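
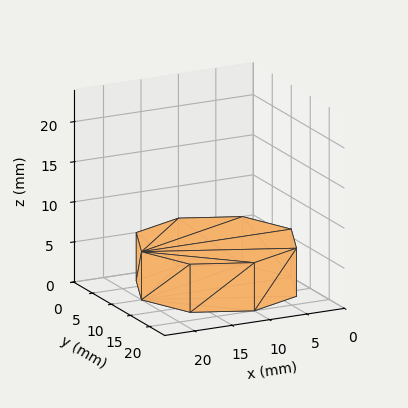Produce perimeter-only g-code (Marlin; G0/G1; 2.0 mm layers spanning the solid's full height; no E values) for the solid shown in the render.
Reading the render: the shape is a regular 8-sided prism (a cylinder approximated with 8 flat sides), circumscribed radius ≈ 10 mm, height ≈ 6 mm (dimensions read to the nearest mm from the axis ticks). For the g-code, the solid's height is divided into equal slices at the stated Δz and each level perimeter traced with G1 moves after a G0 lift.

; perimeter-only toolpath
G21 ; units = mm
G90 ; absolute positioning
G28 ; home
; layer 1
G0 Z2.0
G0 X20.0 Y10.0
G1 X17.1 Y17.1
G1 X10.0 Y20.0
G1 X2.9 Y17.1
G1 X0.0 Y10.0
G1 X2.9 Y2.9
G1 X10.0 Y0.0
G1 X17.1 Y2.9
G1 X20.0 Y10.0
; layer 2
G0 Z4.0
G0 X20.0 Y10.0
G1 X17.1 Y17.1
G1 X10.0 Y20.0
G1 X2.9 Y17.1
G1 X0.0 Y10.0
G1 X2.9 Y2.9
G1 X10.0 Y0.0
G1 X17.1 Y2.9
G1 X20.0 Y10.0
; layer 3
G0 Z6.0
G0 X20.0 Y10.0
G1 X17.1 Y17.1
G1 X10.0 Y20.0
G1 X2.9 Y17.1
G1 X0.0 Y10.0
G1 X2.9 Y2.9
G1 X10.0 Y0.0
G1 X17.1 Y2.9
G1 X20.0 Y10.0
M2 ; end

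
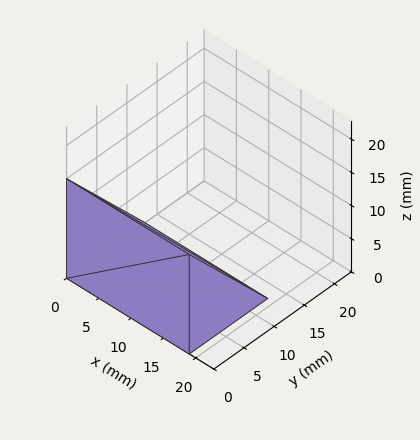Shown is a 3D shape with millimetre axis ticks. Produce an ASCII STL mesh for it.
Reading the render: the shape is a wedge (ramp): 19 × 13 mm base, rising to 15 mm along the y=0 edge and sloping linearly to z=0 at y=13 (dimensions read to the nearest mm from the axis ticks). For the STL, each face is triangulated and given an outward normal.

solid part
  facet normal 0.0000 0.0000 -1.0000
    outer loop
      vertex 19.0 13.0 0.0
      vertex 19.0 0.0 0.0
      vertex 0.0 0.0 0.0
    endloop
  endfacet
  facet normal 0.0000 0.0000 -1.0000
    outer loop
      vertex 0.0 13.0 0.0
      vertex 19.0 13.0 0.0
      vertex 0.0 0.0 0.0
    endloop
  endfacet
  facet normal 0.0000 -1.0000 0.0000
    outer loop
      vertex 0.0 0.0 0.0
      vertex 19.0 0.0 0.0
      vertex 19.0 0.0 15.0
    endloop
  endfacet
  facet normal 0.0000 -1.0000 0.0000
    outer loop
      vertex 0.0 0.0 0.0
      vertex 19.0 0.0 15.0
      vertex 0.0 0.0 15.0
    endloop
  endfacet
  facet normal 0.0000 0.7557 0.6549
    outer loop
      vertex 0.0 0.0 15.0
      vertex 19.0 0.0 15.0
      vertex 19.0 13.0 0.0
    endloop
  endfacet
  facet normal 0.0000 0.7557 0.6549
    outer loop
      vertex 0.0 0.0 15.0
      vertex 19.0 13.0 0.0
      vertex 0.0 13.0 0.0
    endloop
  endfacet
  facet normal -1.0000 0.0000 0.0000
    outer loop
      vertex 0.0 0.0 15.0
      vertex 0.0 13.0 0.0
      vertex 0.0 0.0 0.0
    endloop
  endfacet
  facet normal 1.0000 0.0000 0.0000
    outer loop
      vertex 19.0 0.0 0.0
      vertex 19.0 13.0 0.0
      vertex 19.0 0.0 15.0
    endloop
  endfacet
endsolid part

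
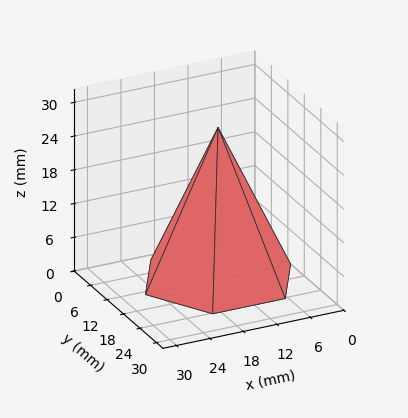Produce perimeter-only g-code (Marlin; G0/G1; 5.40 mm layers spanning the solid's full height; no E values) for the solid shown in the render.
Reading the render: the shape is a regular 6-sided pyramid, base circumscribed radius ≈ 13 mm, apex at z ≈ 27 mm (dimensions read to the nearest mm from the axis ticks). For the g-code, the solid's height is divided into equal slices at the stated Δz and each level perimeter traced with G1 moves after a G0 lift.

; perimeter-only toolpath
G21 ; units = mm
G90 ; absolute positioning
G28 ; home
; layer 1
G0 Z5.40
G0 X23.40 Y13.00
G1 X18.20 Y22.01
G1 X7.80 Y22.01
G1 X2.60 Y13.00
G1 X7.80 Y3.99
G1 X18.20 Y3.99
G1 X23.40 Y13.00
; layer 2
G0 Z10.80
G0 X20.80 Y13.00
G1 X16.90 Y19.76
G1 X9.10 Y19.76
G1 X5.20 Y13.00
G1 X9.10 Y6.24
G1 X16.90 Y6.24
G1 X20.80 Y13.00
; layer 3
G0 Z16.20
G0 X18.20 Y13.00
G1 X15.60 Y17.50
G1 X10.40 Y17.50
G1 X7.80 Y13.00
G1 X10.40 Y8.50
G1 X15.60 Y8.50
G1 X18.20 Y13.00
; layer 4
G0 Z21.60
G0 X15.60 Y13.00
G1 X14.30 Y15.25
G1 X11.70 Y15.25
G1 X10.40 Y13.00
G1 X11.70 Y10.75
G1 X14.30 Y10.75
G1 X15.60 Y13.00
M2 ; end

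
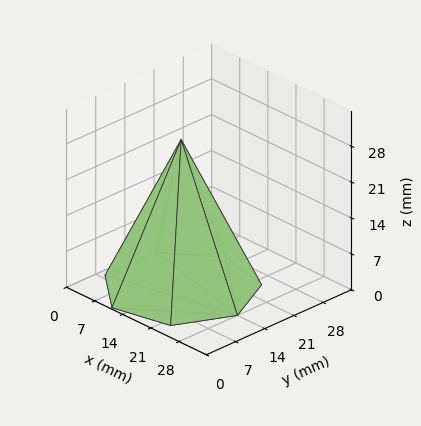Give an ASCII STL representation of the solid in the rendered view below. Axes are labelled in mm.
Reading the render: the shape is a regular 7-sided pyramid, base circumscribed radius ≈ 14 mm, apex at z ≈ 29 mm (dimensions read to the nearest mm from the axis ticks). For the STL, each face is triangulated and given an outward normal.

solid part
  facet normal 0.0000 0.0000 -1.0000
    outer loop
      vertex 10.9 27.6 0.0
      vertex 22.7 24.9 0.0
      vertex 28.0 14.0 0.0
    endloop
  endfacet
  facet normal 0.0000 0.0000 -1.0000
    outer loop
      vertex 1.4 20.1 0.0
      vertex 10.9 27.6 0.0
      vertex 28.0 14.0 0.0
    endloop
  endfacet
  facet normal 0.0000 0.0000 -1.0000
    outer loop
      vertex 1.4 7.9 0.0
      vertex 1.4 20.1 0.0
      vertex 28.0 14.0 0.0
    endloop
  endfacet
  facet normal 0.0000 0.0000 -1.0000
    outer loop
      vertex 10.9 0.4 0.0
      vertex 1.4 7.9 0.0
      vertex 28.0 14.0 0.0
    endloop
  endfacet
  facet normal 0.0000 0.0000 -1.0000
    outer loop
      vertex 22.7 3.1 0.0
      vertex 10.9 0.4 0.0
      vertex 28.0 14.0 0.0
    endloop
  endfacet
  facet normal 0.8249 0.4011 0.3982
    outer loop
      vertex 28.0 14.0 0.0
      vertex 22.7 24.9 0.0
      vertex 14.0 14.0 29.0
    endloop
  endfacet
  facet normal 0.2047 0.8944 0.3976
    outer loop
      vertex 22.7 24.9 0.0
      vertex 10.9 27.6 0.0
      vertex 14.0 14.0 29.0
    endloop
  endfacet
  facet normal -0.5684 0.7199 0.3984
    outer loop
      vertex 10.9 27.6 0.0
      vertex 1.4 20.1 0.0
      vertex 14.0 14.0 29.0
    endloop
  endfacet
  facet normal -0.9172 0.0000 0.3985
    outer loop
      vertex 1.4 20.1 0.0
      vertex 1.4 7.9 0.0
      vertex 14.0 14.0 29.0
    endloop
  endfacet
  facet normal -0.5684 -0.7199 0.3984
    outer loop
      vertex 1.4 7.9 0.0
      vertex 10.9 0.4 0.0
      vertex 14.0 14.0 29.0
    endloop
  endfacet
  facet normal 0.2047 -0.8944 0.3976
    outer loop
      vertex 10.9 0.4 0.0
      vertex 22.7 3.1 0.0
      vertex 14.0 14.0 29.0
    endloop
  endfacet
  facet normal 0.8249 -0.4011 0.3982
    outer loop
      vertex 22.7 3.1 0.0
      vertex 28.0 14.0 0.0
      vertex 14.0 14.0 29.0
    endloop
  endfacet
endsolid part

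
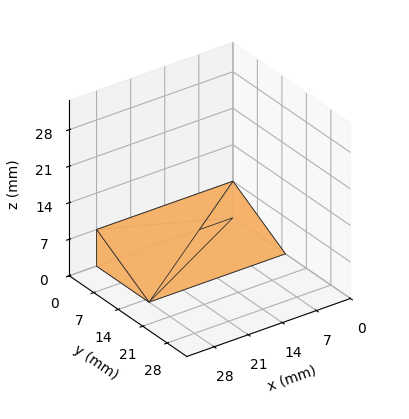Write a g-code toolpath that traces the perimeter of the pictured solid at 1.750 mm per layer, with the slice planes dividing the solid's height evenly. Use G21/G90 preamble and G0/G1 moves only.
Reading the render: the shape is a wedge (ramp): 28 × 15 mm base, rising to 7 mm along the y=0 edge and sloping linearly to z=0 at y=15 (dimensions read to the nearest mm from the axis ticks). For the g-code, the solid's height is divided into equal slices at the stated Δz and each level perimeter traced with G1 moves after a G0 lift.

; perimeter-only toolpath
G21 ; units = mm
G90 ; absolute positioning
G28 ; home
; layer 1
G0 Z1.750
G0 X0.000 Y0.000
G1 X28.000 Y0.000
G1 X28.000 Y11.250
G1 X0.000 Y11.250
G1 X0.000 Y0.000
; layer 2
G0 Z3.500
G0 X0.000 Y0.000
G1 X28.000 Y0.000
G1 X28.000 Y7.500
G1 X0.000 Y7.500
G1 X0.000 Y0.000
; layer 3
G0 Z5.250
G0 X0.000 Y0.000
G1 X28.000 Y0.000
G1 X28.000 Y3.750
G1 X0.000 Y3.750
G1 X0.000 Y0.000
M2 ; end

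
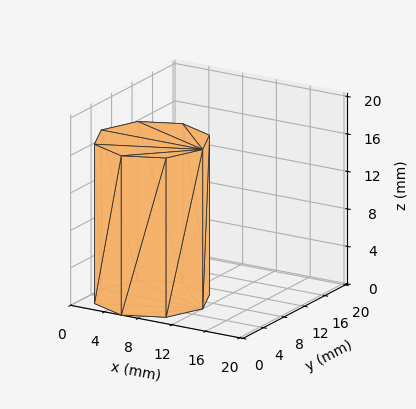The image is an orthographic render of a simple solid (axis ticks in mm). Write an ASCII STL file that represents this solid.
Reading the render: the shape is a regular 8-sided prism (a cylinder approximated with 8 flat sides), circumscribed radius ≈ 6 mm, height ≈ 17 mm (dimensions read to the nearest mm from the axis ticks). For the STL, each face is triangulated and given an outward normal.

solid part
  facet normal 0.0000 0.0000 -1.0000
    outer loop
      vertex 6.000 12.000 0.000
      vertex 10.243 10.243 0.000
      vertex 12.000 6.000 0.000
    endloop
  endfacet
  facet normal 0.0000 0.0000 -1.0000
    outer loop
      vertex 1.757 10.243 0.000
      vertex 6.000 12.000 0.000
      vertex 12.000 6.000 0.000
    endloop
  endfacet
  facet normal 0.0000 0.0000 -1.0000
    outer loop
      vertex 0.000 6.000 0.000
      vertex 1.757 10.243 0.000
      vertex 12.000 6.000 0.000
    endloop
  endfacet
  facet normal 0.0000 0.0000 -1.0000
    outer loop
      vertex 1.757 1.757 0.000
      vertex 0.000 6.000 0.000
      vertex 12.000 6.000 0.000
    endloop
  endfacet
  facet normal 0.0000 0.0000 -1.0000
    outer loop
      vertex 6.000 0.000 0.000
      vertex 1.757 1.757 0.000
      vertex 12.000 6.000 0.000
    endloop
  endfacet
  facet normal 0.0000 0.0000 -1.0000
    outer loop
      vertex 10.243 1.757 0.000
      vertex 6.000 0.000 0.000
      vertex 12.000 6.000 0.000
    endloop
  endfacet
  facet normal 0.0000 0.0000 1.0000
    outer loop
      vertex 12.000 6.000 17.000
      vertex 10.243 10.243 17.000
      vertex 6.000 12.000 17.000
    endloop
  endfacet
  facet normal 0.0000 0.0000 1.0000
    outer loop
      vertex 12.000 6.000 17.000
      vertex 6.000 12.000 17.000
      vertex 1.757 10.243 17.000
    endloop
  endfacet
  facet normal 0.0000 0.0000 1.0000
    outer loop
      vertex 12.000 6.000 17.000
      vertex 1.757 10.243 17.000
      vertex 0.000 6.000 17.000
    endloop
  endfacet
  facet normal 0.0000 0.0000 1.0000
    outer loop
      vertex 12.000 6.000 17.000
      vertex 0.000 6.000 17.000
      vertex 1.757 1.757 17.000
    endloop
  endfacet
  facet normal 0.0000 0.0000 1.0000
    outer loop
      vertex 12.000 6.000 17.000
      vertex 1.757 1.757 17.000
      vertex 6.000 0.000 17.000
    endloop
  endfacet
  facet normal 0.0000 0.0000 1.0000
    outer loop
      vertex 12.000 6.000 17.000
      vertex 6.000 0.000 17.000
      vertex 10.243 1.757 17.000
    endloop
  endfacet
  facet normal 0.9239 0.3826 0.0000
    outer loop
      vertex 12.000 6.000 0.000
      vertex 10.243 10.243 0.000
      vertex 10.243 10.243 17.000
    endloop
  endfacet
  facet normal 0.9239 0.3826 0.0000
    outer loop
      vertex 12.000 6.000 0.000
      vertex 10.243 10.243 17.000
      vertex 12.000 6.000 17.000
    endloop
  endfacet
  facet normal 0.3826 0.9239 0.0000
    outer loop
      vertex 10.243 10.243 0.000
      vertex 6.000 12.000 0.000
      vertex 6.000 12.000 17.000
    endloop
  endfacet
  facet normal 0.3826 0.9239 0.0000
    outer loop
      vertex 10.243 10.243 0.000
      vertex 6.000 12.000 17.000
      vertex 10.243 10.243 17.000
    endloop
  endfacet
  facet normal -0.3826 0.9239 0.0000
    outer loop
      vertex 6.000 12.000 0.000
      vertex 1.757 10.243 0.000
      vertex 1.757 10.243 17.000
    endloop
  endfacet
  facet normal -0.3826 0.9239 0.0000
    outer loop
      vertex 6.000 12.000 0.000
      vertex 1.757 10.243 17.000
      vertex 6.000 12.000 17.000
    endloop
  endfacet
  facet normal -0.9239 0.3826 0.0000
    outer loop
      vertex 1.757 10.243 0.000
      vertex 0.000 6.000 0.000
      vertex 0.000 6.000 17.000
    endloop
  endfacet
  facet normal -0.9239 0.3826 0.0000
    outer loop
      vertex 1.757 10.243 0.000
      vertex 0.000 6.000 17.000
      vertex 1.757 10.243 17.000
    endloop
  endfacet
  facet normal -0.9239 -0.3826 0.0000
    outer loop
      vertex 0.000 6.000 0.000
      vertex 1.757 1.757 0.000
      vertex 1.757 1.757 17.000
    endloop
  endfacet
  facet normal -0.9239 -0.3826 0.0000
    outer loop
      vertex 0.000 6.000 0.000
      vertex 1.757 1.757 17.000
      vertex 0.000 6.000 17.000
    endloop
  endfacet
  facet normal -0.3826 -0.9239 0.0000
    outer loop
      vertex 1.757 1.757 0.000
      vertex 6.000 0.000 0.000
      vertex 6.000 0.000 17.000
    endloop
  endfacet
  facet normal -0.3826 -0.9239 0.0000
    outer loop
      vertex 1.757 1.757 0.000
      vertex 6.000 0.000 17.000
      vertex 1.757 1.757 17.000
    endloop
  endfacet
  facet normal 0.3826 -0.9239 0.0000
    outer loop
      vertex 6.000 0.000 0.000
      vertex 10.243 1.757 0.000
      vertex 10.243 1.757 17.000
    endloop
  endfacet
  facet normal 0.3826 -0.9239 0.0000
    outer loop
      vertex 6.000 0.000 0.000
      vertex 10.243 1.757 17.000
      vertex 6.000 0.000 17.000
    endloop
  endfacet
  facet normal 0.9239 -0.3826 0.0000
    outer loop
      vertex 10.243 1.757 0.000
      vertex 12.000 6.000 0.000
      vertex 12.000 6.000 17.000
    endloop
  endfacet
  facet normal 0.9239 -0.3826 0.0000
    outer loop
      vertex 10.243 1.757 0.000
      vertex 12.000 6.000 17.000
      vertex 10.243 1.757 17.000
    endloop
  endfacet
endsolid part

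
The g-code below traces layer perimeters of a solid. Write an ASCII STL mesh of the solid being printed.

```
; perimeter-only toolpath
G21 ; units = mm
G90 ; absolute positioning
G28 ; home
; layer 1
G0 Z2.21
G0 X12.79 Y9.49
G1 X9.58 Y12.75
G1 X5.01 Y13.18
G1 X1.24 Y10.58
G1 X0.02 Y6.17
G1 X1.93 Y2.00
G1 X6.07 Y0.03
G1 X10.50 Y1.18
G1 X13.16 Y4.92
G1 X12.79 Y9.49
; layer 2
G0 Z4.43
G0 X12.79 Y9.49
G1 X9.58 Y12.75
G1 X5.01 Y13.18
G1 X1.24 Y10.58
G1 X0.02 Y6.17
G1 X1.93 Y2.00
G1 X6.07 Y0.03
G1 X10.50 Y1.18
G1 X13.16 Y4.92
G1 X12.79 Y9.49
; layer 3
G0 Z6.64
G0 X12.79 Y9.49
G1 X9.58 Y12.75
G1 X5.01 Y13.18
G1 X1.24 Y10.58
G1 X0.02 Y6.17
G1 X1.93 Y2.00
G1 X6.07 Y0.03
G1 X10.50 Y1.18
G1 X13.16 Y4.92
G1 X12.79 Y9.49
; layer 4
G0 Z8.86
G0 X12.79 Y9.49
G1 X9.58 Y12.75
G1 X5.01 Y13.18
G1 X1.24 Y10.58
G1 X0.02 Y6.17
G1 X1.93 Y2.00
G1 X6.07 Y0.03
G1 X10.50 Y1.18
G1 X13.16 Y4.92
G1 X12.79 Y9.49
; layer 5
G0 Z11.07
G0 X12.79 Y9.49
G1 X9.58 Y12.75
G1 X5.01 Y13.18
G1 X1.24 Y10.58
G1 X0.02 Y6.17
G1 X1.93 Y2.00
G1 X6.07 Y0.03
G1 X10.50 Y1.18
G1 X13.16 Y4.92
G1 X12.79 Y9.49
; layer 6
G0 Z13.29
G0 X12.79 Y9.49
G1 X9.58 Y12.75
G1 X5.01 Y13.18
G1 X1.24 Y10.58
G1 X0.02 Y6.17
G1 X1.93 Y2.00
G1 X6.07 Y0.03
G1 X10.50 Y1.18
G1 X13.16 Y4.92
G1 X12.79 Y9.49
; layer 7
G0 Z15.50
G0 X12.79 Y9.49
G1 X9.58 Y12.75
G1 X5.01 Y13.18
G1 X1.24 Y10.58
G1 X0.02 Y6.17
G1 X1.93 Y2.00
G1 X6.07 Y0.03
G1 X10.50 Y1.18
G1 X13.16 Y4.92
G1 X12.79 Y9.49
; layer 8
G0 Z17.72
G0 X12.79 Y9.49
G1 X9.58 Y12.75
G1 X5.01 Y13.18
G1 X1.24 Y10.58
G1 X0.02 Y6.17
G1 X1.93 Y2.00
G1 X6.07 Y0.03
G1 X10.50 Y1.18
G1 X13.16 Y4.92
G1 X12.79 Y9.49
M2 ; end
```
solid part
  facet normal 0.0000 0.0000 -1.0000
    outer loop
      vertex 5.01 13.18 0.00
      vertex 9.58 12.75 0.00
      vertex 12.79 9.49 0.00
    endloop
  endfacet
  facet normal 0.0000 0.0000 -1.0000
    outer loop
      vertex 1.24 10.58 0.00
      vertex 5.01 13.18 0.00
      vertex 12.79 9.49 0.00
    endloop
  endfacet
  facet normal 0.0000 0.0000 -1.0000
    outer loop
      vertex 0.02 6.17 0.00
      vertex 1.24 10.58 0.00
      vertex 12.79 9.49 0.00
    endloop
  endfacet
  facet normal 0.0000 0.0000 -1.0000
    outer loop
      vertex 1.93 2.00 0.00
      vertex 0.02 6.17 0.00
      vertex 12.79 9.49 0.00
    endloop
  endfacet
  facet normal 0.0000 0.0000 -1.0000
    outer loop
      vertex 6.07 0.03 0.00
      vertex 1.93 2.00 0.00
      vertex 12.79 9.49 0.00
    endloop
  endfacet
  facet normal 0.0000 0.0000 -1.0000
    outer loop
      vertex 10.50 1.18 0.00
      vertex 6.07 0.03 0.00
      vertex 12.79 9.49 0.00
    endloop
  endfacet
  facet normal 0.0000 0.0000 -1.0000
    outer loop
      vertex 13.16 4.92 0.00
      vertex 10.50 1.18 0.00
      vertex 12.79 9.49 0.00
    endloop
  endfacet
  facet normal 0.0000 0.0000 1.0000
    outer loop
      vertex 12.79 9.49 17.72
      vertex 9.58 12.75 17.72
      vertex 5.01 13.18 17.72
    endloop
  endfacet
  facet normal 0.0000 0.0000 1.0000
    outer loop
      vertex 12.79 9.49 17.72
      vertex 5.01 13.18 17.72
      vertex 1.24 10.58 17.72
    endloop
  endfacet
  facet normal 0.0000 0.0000 1.0000
    outer loop
      vertex 12.79 9.49 17.72
      vertex 1.24 10.58 17.72
      vertex 0.02 6.17 17.72
    endloop
  endfacet
  facet normal 0.0000 0.0000 1.0000
    outer loop
      vertex 12.79 9.49 17.72
      vertex 0.02 6.17 17.72
      vertex 1.93 2.00 17.72
    endloop
  endfacet
  facet normal 0.0000 0.0000 1.0000
    outer loop
      vertex 12.79 9.49 17.72
      vertex 1.93 2.00 17.72
      vertex 6.07 0.03 17.72
    endloop
  endfacet
  facet normal 0.0000 0.0000 1.0000
    outer loop
      vertex 12.79 9.49 17.72
      vertex 6.07 0.03 17.72
      vertex 10.50 1.18 17.72
    endloop
  endfacet
  facet normal 0.0000 0.0000 1.0000
    outer loop
      vertex 12.79 9.49 17.72
      vertex 10.50 1.18 17.72
      vertex 13.16 4.92 17.72
    endloop
  endfacet
  facet normal 0.7126 0.7016 0.0000
    outer loop
      vertex 12.79 9.49 0.00
      vertex 9.58 12.75 0.00
      vertex 9.58 12.75 17.72
    endloop
  endfacet
  facet normal 0.7126 0.7016 0.0000
    outer loop
      vertex 12.79 9.49 0.00
      vertex 9.58 12.75 17.72
      vertex 12.79 9.49 17.72
    endloop
  endfacet
  facet normal 0.0937 0.9956 0.0000
    outer loop
      vertex 9.58 12.75 0.00
      vertex 5.01 13.18 0.00
      vertex 5.01 13.18 17.72
    endloop
  endfacet
  facet normal 0.0937 0.9956 0.0000
    outer loop
      vertex 9.58 12.75 0.00
      vertex 5.01 13.18 17.72
      vertex 9.58 12.75 17.72
    endloop
  endfacet
  facet normal -0.5677 0.8232 0.0000
    outer loop
      vertex 5.01 13.18 0.00
      vertex 1.24 10.58 0.00
      vertex 1.24 10.58 17.72
    endloop
  endfacet
  facet normal -0.5677 0.8232 0.0000
    outer loop
      vertex 5.01 13.18 0.00
      vertex 1.24 10.58 17.72
      vertex 5.01 13.18 17.72
    endloop
  endfacet
  facet normal -0.9638 0.2666 0.0000
    outer loop
      vertex 1.24 10.58 0.00
      vertex 0.02 6.17 0.00
      vertex 0.02 6.17 17.72
    endloop
  endfacet
  facet normal -0.9638 0.2666 0.0000
    outer loop
      vertex 1.24 10.58 0.00
      vertex 0.02 6.17 17.72
      vertex 1.24 10.58 17.72
    endloop
  endfacet
  facet normal -0.9092 -0.4164 0.0000
    outer loop
      vertex 0.02 6.17 0.00
      vertex 1.93 2.00 0.00
      vertex 1.93 2.00 17.72
    endloop
  endfacet
  facet normal -0.9092 -0.4164 0.0000
    outer loop
      vertex 0.02 6.17 0.00
      vertex 1.93 2.00 17.72
      vertex 0.02 6.17 17.72
    endloop
  endfacet
  facet normal -0.4297 -0.9030 0.0000
    outer loop
      vertex 1.93 2.00 0.00
      vertex 6.07 0.03 0.00
      vertex 6.07 0.03 17.72
    endloop
  endfacet
  facet normal -0.4297 -0.9030 0.0000
    outer loop
      vertex 1.93 2.00 0.00
      vertex 6.07 0.03 17.72
      vertex 1.93 2.00 17.72
    endloop
  endfacet
  facet normal 0.2513 -0.9679 0.0000
    outer loop
      vertex 6.07 0.03 0.00
      vertex 10.50 1.18 0.00
      vertex 10.50 1.18 17.72
    endloop
  endfacet
  facet normal 0.2513 -0.9679 0.0000
    outer loop
      vertex 6.07 0.03 0.00
      vertex 10.50 1.18 17.72
      vertex 6.07 0.03 17.72
    endloop
  endfacet
  facet normal 0.8149 -0.5796 0.0000
    outer loop
      vertex 10.50 1.18 0.00
      vertex 13.16 4.92 0.00
      vertex 13.16 4.92 17.72
    endloop
  endfacet
  facet normal 0.8149 -0.5796 0.0000
    outer loop
      vertex 10.50 1.18 0.00
      vertex 13.16 4.92 17.72
      vertex 10.50 1.18 17.72
    endloop
  endfacet
  facet normal 0.9967 0.0807 0.0000
    outer loop
      vertex 13.16 4.92 0.00
      vertex 12.79 9.49 0.00
      vertex 12.79 9.49 17.72
    endloop
  endfacet
  facet normal 0.9967 0.0807 0.0000
    outer loop
      vertex 13.16 4.92 0.00
      vertex 12.79 9.49 17.72
      vertex 13.16 4.92 17.72
    endloop
  endfacet
endsolid part

The G0 Z moves step by Δz≈2.21 mm. Every layer's G1 loop is the same polygon, so the solid is a straight extrusion of it from z=0 to z≈17.7. Closing with flat bottom and top caps and triangulating gives 32 facets — a regular 9-sided prism (a cylinder approximated with 9 flat sides), circumscribed radius ≈ 6.7 mm, height ≈ 17.7 mm.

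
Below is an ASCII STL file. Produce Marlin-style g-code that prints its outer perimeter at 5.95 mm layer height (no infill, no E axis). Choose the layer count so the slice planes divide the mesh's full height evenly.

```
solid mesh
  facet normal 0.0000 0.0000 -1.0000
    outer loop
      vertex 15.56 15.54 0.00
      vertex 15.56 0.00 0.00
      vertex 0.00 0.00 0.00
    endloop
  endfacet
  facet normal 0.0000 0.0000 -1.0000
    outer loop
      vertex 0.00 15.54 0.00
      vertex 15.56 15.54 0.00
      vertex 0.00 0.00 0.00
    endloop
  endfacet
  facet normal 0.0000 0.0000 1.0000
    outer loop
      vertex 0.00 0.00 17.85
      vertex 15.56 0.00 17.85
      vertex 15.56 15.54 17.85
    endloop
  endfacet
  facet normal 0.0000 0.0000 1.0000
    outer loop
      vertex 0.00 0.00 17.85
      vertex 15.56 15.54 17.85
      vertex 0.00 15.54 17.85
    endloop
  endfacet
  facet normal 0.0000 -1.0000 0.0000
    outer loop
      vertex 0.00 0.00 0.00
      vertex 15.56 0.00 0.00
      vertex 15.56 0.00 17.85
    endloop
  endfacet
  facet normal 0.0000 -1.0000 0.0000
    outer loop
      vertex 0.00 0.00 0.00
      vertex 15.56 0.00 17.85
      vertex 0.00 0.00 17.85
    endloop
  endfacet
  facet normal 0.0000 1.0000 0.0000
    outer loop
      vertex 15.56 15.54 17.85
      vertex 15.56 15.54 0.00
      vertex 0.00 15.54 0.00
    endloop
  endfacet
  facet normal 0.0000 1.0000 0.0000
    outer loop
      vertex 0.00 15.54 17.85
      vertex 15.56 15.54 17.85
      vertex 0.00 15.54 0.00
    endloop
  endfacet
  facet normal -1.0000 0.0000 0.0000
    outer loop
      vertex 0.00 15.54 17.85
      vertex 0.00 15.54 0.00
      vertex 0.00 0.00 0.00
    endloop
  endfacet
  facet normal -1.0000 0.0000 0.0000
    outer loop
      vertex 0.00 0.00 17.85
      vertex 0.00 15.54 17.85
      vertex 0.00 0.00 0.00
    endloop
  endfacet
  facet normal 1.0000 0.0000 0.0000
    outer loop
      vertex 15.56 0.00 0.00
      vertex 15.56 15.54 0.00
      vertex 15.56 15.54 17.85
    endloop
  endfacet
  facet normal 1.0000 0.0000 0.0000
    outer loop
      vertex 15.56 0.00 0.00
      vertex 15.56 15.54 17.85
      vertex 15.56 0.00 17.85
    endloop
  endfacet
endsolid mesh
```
; perimeter-only toolpath
G21 ; units = mm
G90 ; absolute positioning
G28 ; home
; layer 1
G0 Z5.95
G0 X0.00 Y0.00
G1 X15.56 Y0.00
G1 X15.56 Y15.54
G1 X0.00 Y15.54
G1 X0.00 Y0.00
; layer 2
G0 Z11.90
G0 X0.00 Y0.00
G1 X15.56 Y0.00
G1 X15.56 Y15.54
G1 X0.00 Y15.54
G1 X0.00 Y0.00
; layer 3
G0 Z17.85
G0 X0.00 Y0.00
G1 X15.56 Y0.00
G1 X15.56 Y15.54
G1 X0.00 Y15.54
G1 X0.00 Y0.00
M2 ; end

The solid is a rectangular box, roughly 15.6 × 15.5 mm footprint and 17.9 mm tall. Slicing at Δz = 5.95 mm — 3 equal slices spanning the solid's height, so layer i sits at z = i·h/3 — gives 3 non-empty perimeters. Each is a 4-segment closed polygon; G0 lifts to the layer z and rapids to the start vertex, then G1 traces the edges.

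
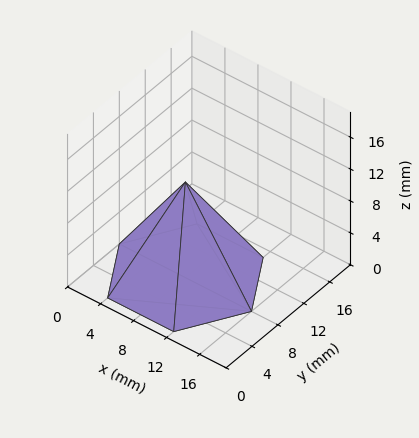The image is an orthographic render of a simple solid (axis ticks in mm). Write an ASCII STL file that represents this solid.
Reading the render: the shape is a regular 6-sided pyramid, base circumscribed radius ≈ 8 mm, apex at z ≈ 12 mm (dimensions read to the nearest mm from the axis ticks). For the STL, each face is triangulated and given an outward normal.

solid part
  facet normal 0.0000 0.0000 -1.0000
    outer loop
      vertex 4.0 14.9 0.0
      vertex 12.0 14.9 0.0
      vertex 16.0 8.0 0.0
    endloop
  endfacet
  facet normal 0.0000 0.0000 -1.0000
    outer loop
      vertex 0.0 8.0 0.0
      vertex 4.0 14.9 0.0
      vertex 16.0 8.0 0.0
    endloop
  endfacet
  facet normal 0.0000 0.0000 -1.0000
    outer loop
      vertex 4.0 1.1 0.0
      vertex 0.0 8.0 0.0
      vertex 16.0 8.0 0.0
    endloop
  endfacet
  facet normal 0.0000 0.0000 -1.0000
    outer loop
      vertex 12.0 1.1 0.0
      vertex 4.0 1.1 0.0
      vertex 16.0 8.0 0.0
    endloop
  endfacet
  facet normal 0.7494 0.4344 0.4996
    outer loop
      vertex 16.0 8.0 0.0
      vertex 12.0 14.9 0.0
      vertex 8.0 8.0 12.0
    endloop
  endfacet
  facet normal 0.0000 0.8669 0.4985
    outer loop
      vertex 12.0 14.9 0.0
      vertex 4.0 14.9 0.0
      vertex 8.0 8.0 12.0
    endloop
  endfacet
  facet normal -0.7494 0.4344 0.4996
    outer loop
      vertex 4.0 14.9 0.0
      vertex 0.0 8.0 0.0
      vertex 8.0 8.0 12.0
    endloop
  endfacet
  facet normal -0.7494 -0.4344 0.4996
    outer loop
      vertex 0.0 8.0 0.0
      vertex 4.0 1.1 0.0
      vertex 8.0 8.0 12.0
    endloop
  endfacet
  facet normal 0.0000 -0.8669 0.4985
    outer loop
      vertex 4.0 1.1 0.0
      vertex 12.0 1.1 0.0
      vertex 8.0 8.0 12.0
    endloop
  endfacet
  facet normal 0.7494 -0.4344 0.4996
    outer loop
      vertex 12.0 1.1 0.0
      vertex 16.0 8.0 0.0
      vertex 8.0 8.0 12.0
    endloop
  endfacet
endsolid part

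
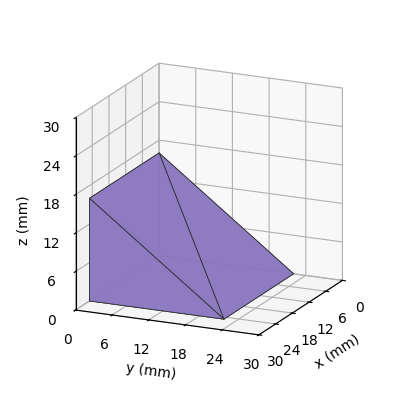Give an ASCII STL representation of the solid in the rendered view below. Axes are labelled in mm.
Reading the render: the shape is a wedge (ramp): 25 × 22 mm base, rising to 16 mm along the y=0 edge and sloping linearly to z=0 at y=22 (dimensions read to the nearest mm from the axis ticks). For the STL, each face is triangulated and given an outward normal.

solid part
  facet normal 0.0000 0.0000 -1.0000
    outer loop
      vertex 25.0 22.0 0.0
      vertex 25.0 0.0 0.0
      vertex 0.0 0.0 0.0
    endloop
  endfacet
  facet normal 0.0000 0.0000 -1.0000
    outer loop
      vertex 0.0 22.0 0.0
      vertex 25.0 22.0 0.0
      vertex 0.0 0.0 0.0
    endloop
  endfacet
  facet normal 0.0000 -1.0000 0.0000
    outer loop
      vertex 0.0 0.0 0.0
      vertex 25.0 0.0 0.0
      vertex 25.0 0.0 16.0
    endloop
  endfacet
  facet normal 0.0000 -1.0000 0.0000
    outer loop
      vertex 0.0 0.0 0.0
      vertex 25.0 0.0 16.0
      vertex 0.0 0.0 16.0
    endloop
  endfacet
  facet normal 0.0000 0.5882 0.8087
    outer loop
      vertex 0.0 0.0 16.0
      vertex 25.0 0.0 16.0
      vertex 25.0 22.0 0.0
    endloop
  endfacet
  facet normal 0.0000 0.5882 0.8087
    outer loop
      vertex 0.0 0.0 16.0
      vertex 25.0 22.0 0.0
      vertex 0.0 22.0 0.0
    endloop
  endfacet
  facet normal -1.0000 0.0000 0.0000
    outer loop
      vertex 0.0 0.0 16.0
      vertex 0.0 22.0 0.0
      vertex 0.0 0.0 0.0
    endloop
  endfacet
  facet normal 1.0000 0.0000 0.0000
    outer loop
      vertex 25.0 0.0 0.0
      vertex 25.0 22.0 0.0
      vertex 25.0 0.0 16.0
    endloop
  endfacet
endsolid part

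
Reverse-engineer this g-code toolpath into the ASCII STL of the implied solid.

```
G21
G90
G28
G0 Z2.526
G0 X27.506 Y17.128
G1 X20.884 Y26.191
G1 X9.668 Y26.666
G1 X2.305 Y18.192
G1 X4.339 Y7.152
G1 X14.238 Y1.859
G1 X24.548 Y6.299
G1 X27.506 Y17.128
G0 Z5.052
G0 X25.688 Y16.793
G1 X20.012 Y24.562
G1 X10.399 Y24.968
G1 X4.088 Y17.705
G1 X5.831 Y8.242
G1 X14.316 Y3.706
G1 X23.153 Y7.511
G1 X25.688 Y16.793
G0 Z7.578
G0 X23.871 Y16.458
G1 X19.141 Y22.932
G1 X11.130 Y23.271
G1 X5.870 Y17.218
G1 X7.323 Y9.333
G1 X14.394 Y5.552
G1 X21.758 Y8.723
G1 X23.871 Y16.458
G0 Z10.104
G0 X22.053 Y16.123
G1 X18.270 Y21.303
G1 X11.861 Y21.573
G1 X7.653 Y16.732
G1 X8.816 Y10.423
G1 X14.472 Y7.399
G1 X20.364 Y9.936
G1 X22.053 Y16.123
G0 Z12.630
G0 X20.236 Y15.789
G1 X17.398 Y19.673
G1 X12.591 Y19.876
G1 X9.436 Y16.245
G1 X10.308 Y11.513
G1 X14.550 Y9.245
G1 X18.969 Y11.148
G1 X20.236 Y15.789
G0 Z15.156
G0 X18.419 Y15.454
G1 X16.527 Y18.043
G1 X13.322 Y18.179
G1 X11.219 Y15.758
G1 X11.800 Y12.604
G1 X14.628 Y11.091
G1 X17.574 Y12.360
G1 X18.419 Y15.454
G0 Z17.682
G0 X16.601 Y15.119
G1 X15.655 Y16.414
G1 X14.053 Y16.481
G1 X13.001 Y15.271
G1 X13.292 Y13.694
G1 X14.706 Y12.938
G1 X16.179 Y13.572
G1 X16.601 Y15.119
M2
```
solid part
  facet normal 0.0000 0.0000 -1.0000
    outer loop
      vertex 8.937 28.363 0.000
      vertex 21.755 27.821 0.000
      vertex 29.323 17.463 0.000
    endloop
  endfacet
  facet normal 0.0000 0.0000 -1.0000
    outer loop
      vertex 0.522 18.679 0.000
      vertex 8.937 28.363 0.000
      vertex 29.323 17.463 0.000
    endloop
  endfacet
  facet normal 0.0000 0.0000 -1.0000
    outer loop
      vertex 2.847 6.062 0.000
      vertex 0.522 18.679 0.000
      vertex 29.323 17.463 0.000
    endloop
  endfacet
  facet normal 0.0000 0.0000 -1.0000
    outer loop
      vertex 14.160 0.013 0.000
      vertex 2.847 6.062 0.000
      vertex 29.323 17.463 0.000
    endloop
  endfacet
  facet normal 0.0000 0.0000 -1.0000
    outer loop
      vertex 25.943 5.087 0.000
      vertex 14.160 0.013 0.000
      vertex 29.323 17.463 0.000
    endloop
  endfacet
  facet normal 0.6742 0.4926 0.5503
    outer loop
      vertex 29.323 17.463 0.000
      vertex 21.755 27.821 0.000
      vertex 14.784 14.784 20.208
    endloop
  endfacet
  facet normal 0.0353 0.8342 0.5503
    outer loop
      vertex 21.755 27.821 0.000
      vertex 8.937 28.363 0.000
      vertex 14.784 14.784 20.208
    endloop
  endfacet
  facet normal -0.6302 0.5476 0.5504
    outer loop
      vertex 8.937 28.363 0.000
      vertex 0.522 18.679 0.000
      vertex 14.784 14.784 20.208
    endloop
  endfacet
  facet normal -0.8211 -0.1513 0.5503
    outer loop
      vertex 0.522 18.679 0.000
      vertex 2.847 6.062 0.000
      vertex 14.784 14.784 20.208
    endloop
  endfacet
  facet normal -0.3937 -0.7363 0.5503
    outer loop
      vertex 2.847 6.062 0.000
      vertex 14.160 0.013 0.000
      vertex 14.784 14.784 20.208
    endloop
  endfacet
  facet normal 0.3302 -0.7669 0.5503
    outer loop
      vertex 14.160 0.013 0.000
      vertex 25.943 5.087 0.000
      vertex 14.784 14.784 20.208
    endloop
  endfacet
  facet normal 0.8054 -0.2200 0.5503
    outer loop
      vertex 25.943 5.087 0.000
      vertex 29.323 17.463 0.000
      vertex 14.784 14.784 20.208
    endloop
  endfacet
endsolid part

The G0 Z moves step by Δz≈2.526 mm. The G1 loops shrink linearly with z, so the solid tapers from its base footprint up to z≈20.2. Closing with a flat bottom cap and the tapered top and triangulating gives 12 facets — a regular 7-sided pyramid, base circumscribed radius ≈ 14.8 mm, apex at z ≈ 20.2 mm.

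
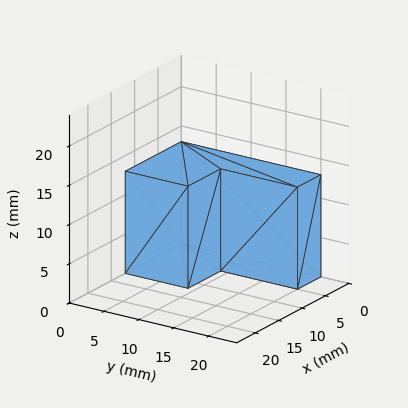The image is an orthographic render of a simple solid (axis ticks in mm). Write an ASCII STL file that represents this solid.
Reading the render: the shape is an L-shaped prism: outer 12 × 20 mm, arm thicknesses ≈ 9 mm (horizontal) and 5 mm (vertical), extruded 13 mm in z (dimensions read to the nearest mm from the axis ticks). For the STL, each face is triangulated and given an outward normal.

solid part
  facet normal 0.0000 0.0000 -1.0000
    outer loop
      vertex 12.00 9.00 0.00
      vertex 12.00 0.00 0.00
      vertex 0.00 0.00 0.00
    endloop
  endfacet
  facet normal 0.0000 0.0000 -1.0000
    outer loop
      vertex 5.00 9.00 0.00
      vertex 12.00 9.00 0.00
      vertex 0.00 0.00 0.00
    endloop
  endfacet
  facet normal 0.0000 0.0000 -1.0000
    outer loop
      vertex 5.00 20.00 0.00
      vertex 5.00 9.00 0.00
      vertex 0.00 0.00 0.00
    endloop
  endfacet
  facet normal 0.0000 0.0000 -1.0000
    outer loop
      vertex 0.00 20.00 0.00
      vertex 5.00 20.00 0.00
      vertex 0.00 0.00 0.00
    endloop
  endfacet
  facet normal 0.0000 0.0000 1.0000
    outer loop
      vertex 0.00 0.00 13.00
      vertex 12.00 0.00 13.00
      vertex 12.00 9.00 13.00
    endloop
  endfacet
  facet normal 0.0000 0.0000 1.0000
    outer loop
      vertex 0.00 0.00 13.00
      vertex 12.00 9.00 13.00
      vertex 5.00 9.00 13.00
    endloop
  endfacet
  facet normal 0.0000 0.0000 1.0000
    outer loop
      vertex 0.00 0.00 13.00
      vertex 5.00 9.00 13.00
      vertex 5.00 20.00 13.00
    endloop
  endfacet
  facet normal 0.0000 0.0000 1.0000
    outer loop
      vertex 0.00 0.00 13.00
      vertex 5.00 20.00 13.00
      vertex 0.00 20.00 13.00
    endloop
  endfacet
  facet normal 0.0000 -1.0000 0.0000
    outer loop
      vertex 0.00 0.00 0.00
      vertex 12.00 0.00 0.00
      vertex 12.00 0.00 13.00
    endloop
  endfacet
  facet normal 0.0000 -1.0000 0.0000
    outer loop
      vertex 0.00 0.00 0.00
      vertex 12.00 0.00 13.00
      vertex 0.00 0.00 13.00
    endloop
  endfacet
  facet normal 1.0000 0.0000 0.0000
    outer loop
      vertex 12.00 0.00 0.00
      vertex 12.00 9.00 0.00
      vertex 12.00 9.00 13.00
    endloop
  endfacet
  facet normal 1.0000 0.0000 0.0000
    outer loop
      vertex 12.00 0.00 0.00
      vertex 12.00 9.00 13.00
      vertex 12.00 0.00 13.00
    endloop
  endfacet
  facet normal 0.0000 1.0000 0.0000
    outer loop
      vertex 12.00 9.00 0.00
      vertex 5.00 9.00 0.00
      vertex 5.00 9.00 13.00
    endloop
  endfacet
  facet normal 0.0000 1.0000 0.0000
    outer loop
      vertex 12.00 9.00 0.00
      vertex 5.00 9.00 13.00
      vertex 12.00 9.00 13.00
    endloop
  endfacet
  facet normal 1.0000 0.0000 0.0000
    outer loop
      vertex 5.00 9.00 0.00
      vertex 5.00 20.00 0.00
      vertex 5.00 20.00 13.00
    endloop
  endfacet
  facet normal 1.0000 0.0000 0.0000
    outer loop
      vertex 5.00 9.00 0.00
      vertex 5.00 20.00 13.00
      vertex 5.00 9.00 13.00
    endloop
  endfacet
  facet normal 0.0000 1.0000 0.0000
    outer loop
      vertex 5.00 20.00 0.00
      vertex 0.00 20.00 0.00
      vertex 0.00 20.00 13.00
    endloop
  endfacet
  facet normal 0.0000 1.0000 0.0000
    outer loop
      vertex 5.00 20.00 0.00
      vertex 0.00 20.00 13.00
      vertex 5.00 20.00 13.00
    endloop
  endfacet
  facet normal -1.0000 0.0000 0.0000
    outer loop
      vertex 0.00 20.00 0.00
      vertex 0.00 0.00 0.00
      vertex 0.00 0.00 13.00
    endloop
  endfacet
  facet normal -1.0000 0.0000 0.0000
    outer loop
      vertex 0.00 20.00 0.00
      vertex 0.00 0.00 13.00
      vertex 0.00 20.00 13.00
    endloop
  endfacet
endsolid part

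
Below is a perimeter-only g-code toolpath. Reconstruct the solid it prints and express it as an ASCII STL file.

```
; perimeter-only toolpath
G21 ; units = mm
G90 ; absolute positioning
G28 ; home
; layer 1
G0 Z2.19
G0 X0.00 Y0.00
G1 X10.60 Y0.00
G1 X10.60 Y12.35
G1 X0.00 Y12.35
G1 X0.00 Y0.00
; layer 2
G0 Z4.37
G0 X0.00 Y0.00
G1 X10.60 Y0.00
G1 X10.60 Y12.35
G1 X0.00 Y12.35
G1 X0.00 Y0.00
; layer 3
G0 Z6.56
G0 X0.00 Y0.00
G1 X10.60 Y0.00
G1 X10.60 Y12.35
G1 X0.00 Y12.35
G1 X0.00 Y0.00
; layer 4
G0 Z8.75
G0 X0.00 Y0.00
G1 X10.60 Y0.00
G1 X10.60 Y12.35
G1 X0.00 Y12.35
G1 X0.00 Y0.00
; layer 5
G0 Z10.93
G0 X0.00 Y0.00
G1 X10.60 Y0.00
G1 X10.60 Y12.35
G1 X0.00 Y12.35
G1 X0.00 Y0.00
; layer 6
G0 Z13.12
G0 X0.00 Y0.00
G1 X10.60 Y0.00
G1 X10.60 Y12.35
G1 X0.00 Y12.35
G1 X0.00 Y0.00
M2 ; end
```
solid part
  facet normal 0.0000 0.0000 -1.0000
    outer loop
      vertex 10.60 12.35 0.00
      vertex 10.60 0.00 0.00
      vertex 0.00 0.00 0.00
    endloop
  endfacet
  facet normal 0.0000 0.0000 -1.0000
    outer loop
      vertex 0.00 12.35 0.00
      vertex 10.60 12.35 0.00
      vertex 0.00 0.00 0.00
    endloop
  endfacet
  facet normal 0.0000 0.0000 1.0000
    outer loop
      vertex 0.00 0.00 13.12
      vertex 10.60 0.00 13.12
      vertex 10.60 12.35 13.12
    endloop
  endfacet
  facet normal 0.0000 0.0000 1.0000
    outer loop
      vertex 0.00 0.00 13.12
      vertex 10.60 12.35 13.12
      vertex 0.00 12.35 13.12
    endloop
  endfacet
  facet normal 0.0000 -1.0000 0.0000
    outer loop
      vertex 0.00 0.00 0.00
      vertex 10.60 0.00 0.00
      vertex 10.60 0.00 13.12
    endloop
  endfacet
  facet normal 0.0000 -1.0000 0.0000
    outer loop
      vertex 0.00 0.00 0.00
      vertex 10.60 0.00 13.12
      vertex 0.00 0.00 13.12
    endloop
  endfacet
  facet normal 0.0000 1.0000 0.0000
    outer loop
      vertex 10.60 12.35 13.12
      vertex 10.60 12.35 0.00
      vertex 0.00 12.35 0.00
    endloop
  endfacet
  facet normal 0.0000 1.0000 0.0000
    outer loop
      vertex 0.00 12.35 13.12
      vertex 10.60 12.35 13.12
      vertex 0.00 12.35 0.00
    endloop
  endfacet
  facet normal -1.0000 0.0000 0.0000
    outer loop
      vertex 0.00 12.35 13.12
      vertex 0.00 12.35 0.00
      vertex 0.00 0.00 0.00
    endloop
  endfacet
  facet normal -1.0000 0.0000 0.0000
    outer loop
      vertex 0.00 0.00 13.12
      vertex 0.00 12.35 13.12
      vertex 0.00 0.00 0.00
    endloop
  endfacet
  facet normal 1.0000 0.0000 0.0000
    outer loop
      vertex 10.60 0.00 0.00
      vertex 10.60 12.35 0.00
      vertex 10.60 12.35 13.12
    endloop
  endfacet
  facet normal 1.0000 0.0000 0.0000
    outer loop
      vertex 10.60 0.00 0.00
      vertex 10.60 12.35 13.12
      vertex 10.60 0.00 13.12
    endloop
  endfacet
endsolid part

The G0 Z moves step by Δz≈2.19 mm. Every layer's G1 loop is the same polygon, so the solid is a straight extrusion of it from z=0 to z≈13.1. Closing with flat bottom and top caps and triangulating gives 12 facets — a rectangular box, roughly 10.6 × 12.3 mm footprint and 13.1 mm tall.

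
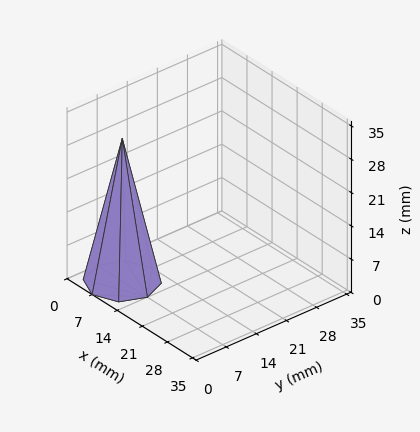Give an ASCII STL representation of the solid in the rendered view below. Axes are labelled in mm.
Reading the render: the shape is a regular 8-sided pyramid, base circumscribed radius ≈ 7 mm, apex at z ≈ 30 mm (dimensions read to the nearest mm from the axis ticks). For the STL, each face is triangulated and given an outward normal.

solid part
  facet normal 0.0000 0.0000 -1.0000
    outer loop
      vertex 7.00 14.00 0.00
      vertex 11.95 11.95 0.00
      vertex 14.00 7.00 0.00
    endloop
  endfacet
  facet normal 0.0000 0.0000 -1.0000
    outer loop
      vertex 2.05 11.95 0.00
      vertex 7.00 14.00 0.00
      vertex 14.00 7.00 0.00
    endloop
  endfacet
  facet normal 0.0000 0.0000 -1.0000
    outer loop
      vertex 0.00 7.00 0.00
      vertex 2.05 11.95 0.00
      vertex 14.00 7.00 0.00
    endloop
  endfacet
  facet normal 0.0000 0.0000 -1.0000
    outer loop
      vertex 2.05 2.05 0.00
      vertex 0.00 7.00 0.00
      vertex 14.00 7.00 0.00
    endloop
  endfacet
  facet normal 0.0000 0.0000 -1.0000
    outer loop
      vertex 7.00 0.00 0.00
      vertex 2.05 2.05 0.00
      vertex 14.00 7.00 0.00
    endloop
  endfacet
  facet normal 0.0000 0.0000 -1.0000
    outer loop
      vertex 11.95 2.05 0.00
      vertex 7.00 0.00 0.00
      vertex 14.00 7.00 0.00
    endloop
  endfacet
  facet normal 0.9032 0.3740 0.2107
    outer loop
      vertex 14.00 7.00 0.00
      vertex 11.95 11.95 0.00
      vertex 7.00 7.00 30.00
    endloop
  endfacet
  facet normal 0.3740 0.9032 0.2107
    outer loop
      vertex 11.95 11.95 0.00
      vertex 7.00 14.00 0.00
      vertex 7.00 7.00 30.00
    endloop
  endfacet
  facet normal -0.3740 0.9032 0.2107
    outer loop
      vertex 7.00 14.00 0.00
      vertex 2.05 11.95 0.00
      vertex 7.00 7.00 30.00
    endloop
  endfacet
  facet normal -0.9032 0.3740 0.2107
    outer loop
      vertex 2.05 11.95 0.00
      vertex 0.00 7.00 0.00
      vertex 7.00 7.00 30.00
    endloop
  endfacet
  facet normal -0.9032 -0.3740 0.2107
    outer loop
      vertex 0.00 7.00 0.00
      vertex 2.05 2.05 0.00
      vertex 7.00 7.00 30.00
    endloop
  endfacet
  facet normal -0.3740 -0.9032 0.2107
    outer loop
      vertex 2.05 2.05 0.00
      vertex 7.00 0.00 0.00
      vertex 7.00 7.00 30.00
    endloop
  endfacet
  facet normal 0.3740 -0.9032 0.2107
    outer loop
      vertex 7.00 0.00 0.00
      vertex 11.95 2.05 0.00
      vertex 7.00 7.00 30.00
    endloop
  endfacet
  facet normal 0.9032 -0.3740 0.2107
    outer loop
      vertex 11.95 2.05 0.00
      vertex 14.00 7.00 0.00
      vertex 7.00 7.00 30.00
    endloop
  endfacet
endsolid part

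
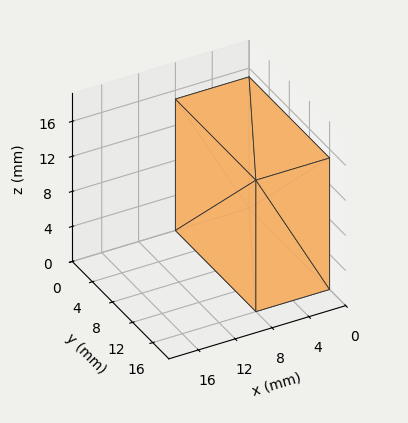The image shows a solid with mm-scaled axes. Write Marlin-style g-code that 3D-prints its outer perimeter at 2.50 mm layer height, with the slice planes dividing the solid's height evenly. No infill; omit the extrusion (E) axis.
Reading the render: the shape is a rectangular box, roughly 8 × 16 mm footprint and 15 mm tall (dimensions read to the nearest mm from the axis ticks). For the g-code, the solid's height is divided into equal slices at the stated Δz and each level perimeter traced with G1 moves after a G0 lift.

; perimeter-only toolpath
G21 ; units = mm
G90 ; absolute positioning
G28 ; home
; layer 1
G0 Z2.50
G0 X0.00 Y0.00
G1 X8.00 Y0.00
G1 X8.00 Y16.00
G1 X0.00 Y16.00
G1 X0.00 Y0.00
; layer 2
G0 Z5.00
G0 X0.00 Y0.00
G1 X8.00 Y0.00
G1 X8.00 Y16.00
G1 X0.00 Y16.00
G1 X0.00 Y0.00
; layer 3
G0 Z7.50
G0 X0.00 Y0.00
G1 X8.00 Y0.00
G1 X8.00 Y16.00
G1 X0.00 Y16.00
G1 X0.00 Y0.00
; layer 4
G0 Z10.00
G0 X0.00 Y0.00
G1 X8.00 Y0.00
G1 X8.00 Y16.00
G1 X0.00 Y16.00
G1 X0.00 Y0.00
; layer 5
G0 Z12.50
G0 X0.00 Y0.00
G1 X8.00 Y0.00
G1 X8.00 Y16.00
G1 X0.00 Y16.00
G1 X0.00 Y0.00
; layer 6
G0 Z15.00
G0 X0.00 Y0.00
G1 X8.00 Y0.00
G1 X8.00 Y16.00
G1 X0.00 Y16.00
G1 X0.00 Y0.00
M2 ; end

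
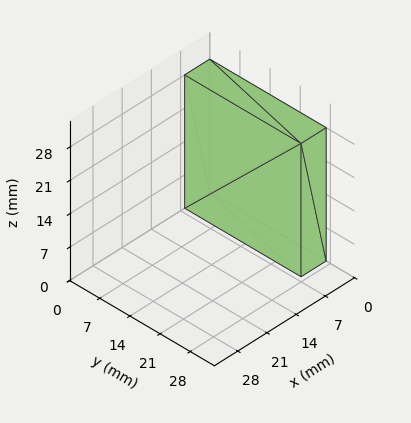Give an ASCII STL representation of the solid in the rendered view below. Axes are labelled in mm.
Reading the render: the shape is a rectangular box, roughly 6 × 27 mm footprint and 28 mm tall (dimensions read to the nearest mm from the axis ticks). For the STL, each face is triangulated and given an outward normal.

solid part
  facet normal 0.0000 0.0000 -1.0000
    outer loop
      vertex 6.000 27.000 0.000
      vertex 6.000 0.000 0.000
      vertex 0.000 0.000 0.000
    endloop
  endfacet
  facet normal 0.0000 0.0000 -1.0000
    outer loop
      vertex 0.000 27.000 0.000
      vertex 6.000 27.000 0.000
      vertex 0.000 0.000 0.000
    endloop
  endfacet
  facet normal 0.0000 0.0000 1.0000
    outer loop
      vertex 0.000 0.000 28.000
      vertex 6.000 0.000 28.000
      vertex 6.000 27.000 28.000
    endloop
  endfacet
  facet normal 0.0000 0.0000 1.0000
    outer loop
      vertex 0.000 0.000 28.000
      vertex 6.000 27.000 28.000
      vertex 0.000 27.000 28.000
    endloop
  endfacet
  facet normal 0.0000 -1.0000 0.0000
    outer loop
      vertex 0.000 0.000 0.000
      vertex 6.000 0.000 0.000
      vertex 6.000 0.000 28.000
    endloop
  endfacet
  facet normal 0.0000 -1.0000 0.0000
    outer loop
      vertex 0.000 0.000 0.000
      vertex 6.000 0.000 28.000
      vertex 0.000 0.000 28.000
    endloop
  endfacet
  facet normal 0.0000 1.0000 0.0000
    outer loop
      vertex 6.000 27.000 28.000
      vertex 6.000 27.000 0.000
      vertex 0.000 27.000 0.000
    endloop
  endfacet
  facet normal 0.0000 1.0000 0.0000
    outer loop
      vertex 0.000 27.000 28.000
      vertex 6.000 27.000 28.000
      vertex 0.000 27.000 0.000
    endloop
  endfacet
  facet normal -1.0000 0.0000 0.0000
    outer loop
      vertex 0.000 27.000 28.000
      vertex 0.000 27.000 0.000
      vertex 0.000 0.000 0.000
    endloop
  endfacet
  facet normal -1.0000 0.0000 0.0000
    outer loop
      vertex 0.000 0.000 28.000
      vertex 0.000 27.000 28.000
      vertex 0.000 0.000 0.000
    endloop
  endfacet
  facet normal 1.0000 0.0000 0.0000
    outer loop
      vertex 6.000 0.000 0.000
      vertex 6.000 27.000 0.000
      vertex 6.000 27.000 28.000
    endloop
  endfacet
  facet normal 1.0000 0.0000 0.0000
    outer loop
      vertex 6.000 0.000 0.000
      vertex 6.000 27.000 28.000
      vertex 6.000 0.000 28.000
    endloop
  endfacet
endsolid part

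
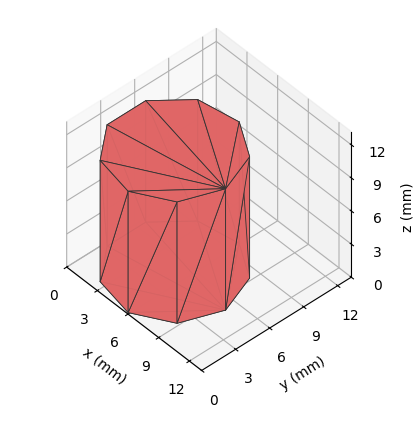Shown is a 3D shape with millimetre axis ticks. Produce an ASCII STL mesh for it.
Reading the render: the shape is a regular 9-sided prism (a cylinder approximated with 9 flat sides), circumscribed radius ≈ 5 mm, height ≈ 11 mm (dimensions read to the nearest mm from the axis ticks). For the STL, each face is triangulated and given an outward normal.

solid part
  facet normal 0.0000 0.0000 -1.0000
    outer loop
      vertex 5.9 9.9 0.0
      vertex 8.8 8.2 0.0
      vertex 10.0 5.0 0.0
    endloop
  endfacet
  facet normal 0.0000 0.0000 -1.0000
    outer loop
      vertex 2.5 9.3 0.0
      vertex 5.9 9.9 0.0
      vertex 10.0 5.0 0.0
    endloop
  endfacet
  facet normal 0.0000 0.0000 -1.0000
    outer loop
      vertex 0.3 6.7 0.0
      vertex 2.5 9.3 0.0
      vertex 10.0 5.0 0.0
    endloop
  endfacet
  facet normal 0.0000 0.0000 -1.0000
    outer loop
      vertex 0.3 3.3 0.0
      vertex 0.3 6.7 0.0
      vertex 10.0 5.0 0.0
    endloop
  endfacet
  facet normal 0.0000 0.0000 -1.0000
    outer loop
      vertex 2.5 0.7 0.0
      vertex 0.3 3.3 0.0
      vertex 10.0 5.0 0.0
    endloop
  endfacet
  facet normal 0.0000 0.0000 -1.0000
    outer loop
      vertex 5.9 0.1 0.0
      vertex 2.5 0.7 0.0
      vertex 10.0 5.0 0.0
    endloop
  endfacet
  facet normal 0.0000 0.0000 -1.0000
    outer loop
      vertex 8.8 1.8 0.0
      vertex 5.9 0.1 0.0
      vertex 10.0 5.0 0.0
    endloop
  endfacet
  facet normal 0.0000 0.0000 1.0000
    outer loop
      vertex 10.0 5.0 11.0
      vertex 8.8 8.2 11.0
      vertex 5.9 9.9 11.0
    endloop
  endfacet
  facet normal 0.0000 0.0000 1.0000
    outer loop
      vertex 10.0 5.0 11.0
      vertex 5.9 9.9 11.0
      vertex 2.5 9.3 11.0
    endloop
  endfacet
  facet normal 0.0000 0.0000 1.0000
    outer loop
      vertex 10.0 5.0 11.0
      vertex 2.5 9.3 11.0
      vertex 0.3 6.7 11.0
    endloop
  endfacet
  facet normal 0.0000 0.0000 1.0000
    outer loop
      vertex 10.0 5.0 11.0
      vertex 0.3 6.7 11.0
      vertex 0.3 3.3 11.0
    endloop
  endfacet
  facet normal 0.0000 0.0000 1.0000
    outer loop
      vertex 10.0 5.0 11.0
      vertex 0.3 3.3 11.0
      vertex 2.5 0.7 11.0
    endloop
  endfacet
  facet normal 0.0000 0.0000 1.0000
    outer loop
      vertex 10.0 5.0 11.0
      vertex 2.5 0.7 11.0
      vertex 5.9 0.1 11.0
    endloop
  endfacet
  facet normal 0.0000 0.0000 1.0000
    outer loop
      vertex 10.0 5.0 11.0
      vertex 5.9 0.1 11.0
      vertex 8.8 1.8 11.0
    endloop
  endfacet
  facet normal 0.9363 0.3511 0.0000
    outer loop
      vertex 10.0 5.0 0.0
      vertex 8.8 8.2 0.0
      vertex 8.8 8.2 11.0
    endloop
  endfacet
  facet normal 0.9363 0.3511 0.0000
    outer loop
      vertex 10.0 5.0 0.0
      vertex 8.8 8.2 11.0
      vertex 10.0 5.0 11.0
    endloop
  endfacet
  facet normal 0.5057 0.8627 0.0000
    outer loop
      vertex 8.8 8.2 0.0
      vertex 5.9 9.9 0.0
      vertex 5.9 9.9 11.0
    endloop
  endfacet
  facet normal 0.5057 0.8627 0.0000
    outer loop
      vertex 8.8 8.2 0.0
      vertex 5.9 9.9 11.0
      vertex 8.8 8.2 11.0
    endloop
  endfacet
  facet normal -0.1738 0.9848 0.0000
    outer loop
      vertex 5.9 9.9 0.0
      vertex 2.5 9.3 0.0
      vertex 2.5 9.3 11.0
    endloop
  endfacet
  facet normal -0.1738 0.9848 0.0000
    outer loop
      vertex 5.9 9.9 0.0
      vertex 2.5 9.3 11.0
      vertex 5.9 9.9 11.0
    endloop
  endfacet
  facet normal -0.7634 0.6459 0.0000
    outer loop
      vertex 2.5 9.3 0.0
      vertex 0.3 6.7 0.0
      vertex 0.3 6.7 11.0
    endloop
  endfacet
  facet normal -0.7634 0.6459 0.0000
    outer loop
      vertex 2.5 9.3 0.0
      vertex 0.3 6.7 11.0
      vertex 2.5 9.3 11.0
    endloop
  endfacet
  facet normal -1.0000 0.0000 0.0000
    outer loop
      vertex 0.3 6.7 0.0
      vertex 0.3 3.3 0.0
      vertex 0.3 3.3 11.0
    endloop
  endfacet
  facet normal -1.0000 0.0000 0.0000
    outer loop
      vertex 0.3 6.7 0.0
      vertex 0.3 3.3 11.0
      vertex 0.3 6.7 11.0
    endloop
  endfacet
  facet normal -0.7634 -0.6459 0.0000
    outer loop
      vertex 0.3 3.3 0.0
      vertex 2.5 0.7 0.0
      vertex 2.5 0.7 11.0
    endloop
  endfacet
  facet normal -0.7634 -0.6459 0.0000
    outer loop
      vertex 0.3 3.3 0.0
      vertex 2.5 0.7 11.0
      vertex 0.3 3.3 11.0
    endloop
  endfacet
  facet normal -0.1738 -0.9848 0.0000
    outer loop
      vertex 2.5 0.7 0.0
      vertex 5.9 0.1 0.0
      vertex 5.9 0.1 11.0
    endloop
  endfacet
  facet normal -0.1738 -0.9848 0.0000
    outer loop
      vertex 2.5 0.7 0.0
      vertex 5.9 0.1 11.0
      vertex 2.5 0.7 11.0
    endloop
  endfacet
  facet normal 0.5057 -0.8627 0.0000
    outer loop
      vertex 5.9 0.1 0.0
      vertex 8.8 1.8 0.0
      vertex 8.8 1.8 11.0
    endloop
  endfacet
  facet normal 0.5057 -0.8627 0.0000
    outer loop
      vertex 5.9 0.1 0.0
      vertex 8.8 1.8 11.0
      vertex 5.9 0.1 11.0
    endloop
  endfacet
  facet normal 0.9363 -0.3511 0.0000
    outer loop
      vertex 8.8 1.8 0.0
      vertex 10.0 5.0 0.0
      vertex 10.0 5.0 11.0
    endloop
  endfacet
  facet normal 0.9363 -0.3511 0.0000
    outer loop
      vertex 8.8 1.8 0.0
      vertex 10.0 5.0 11.0
      vertex 8.8 1.8 11.0
    endloop
  endfacet
endsolid part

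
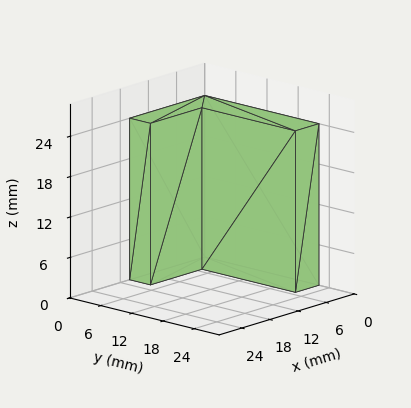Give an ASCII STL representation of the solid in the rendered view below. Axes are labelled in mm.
Reading the render: the shape is an L-shaped prism: outer 16 × 22 mm, arm thicknesses ≈ 4 mm (horizontal) and 5 mm (vertical), extruded 24 mm in z (dimensions read to the nearest mm from the axis ticks). For the STL, each face is triangulated and given an outward normal.

solid part
  facet normal 0.0000 0.0000 -1.0000
    outer loop
      vertex 16.00 4.00 0.00
      vertex 16.00 0.00 0.00
      vertex 0.00 0.00 0.00
    endloop
  endfacet
  facet normal 0.0000 0.0000 -1.0000
    outer loop
      vertex 5.00 4.00 0.00
      vertex 16.00 4.00 0.00
      vertex 0.00 0.00 0.00
    endloop
  endfacet
  facet normal 0.0000 0.0000 -1.0000
    outer loop
      vertex 5.00 22.00 0.00
      vertex 5.00 4.00 0.00
      vertex 0.00 0.00 0.00
    endloop
  endfacet
  facet normal 0.0000 0.0000 -1.0000
    outer loop
      vertex 0.00 22.00 0.00
      vertex 5.00 22.00 0.00
      vertex 0.00 0.00 0.00
    endloop
  endfacet
  facet normal 0.0000 0.0000 1.0000
    outer loop
      vertex 0.00 0.00 24.00
      vertex 16.00 0.00 24.00
      vertex 16.00 4.00 24.00
    endloop
  endfacet
  facet normal 0.0000 0.0000 1.0000
    outer loop
      vertex 0.00 0.00 24.00
      vertex 16.00 4.00 24.00
      vertex 5.00 4.00 24.00
    endloop
  endfacet
  facet normal 0.0000 0.0000 1.0000
    outer loop
      vertex 0.00 0.00 24.00
      vertex 5.00 4.00 24.00
      vertex 5.00 22.00 24.00
    endloop
  endfacet
  facet normal 0.0000 0.0000 1.0000
    outer loop
      vertex 0.00 0.00 24.00
      vertex 5.00 22.00 24.00
      vertex 0.00 22.00 24.00
    endloop
  endfacet
  facet normal 0.0000 -1.0000 0.0000
    outer loop
      vertex 0.00 0.00 0.00
      vertex 16.00 0.00 0.00
      vertex 16.00 0.00 24.00
    endloop
  endfacet
  facet normal 0.0000 -1.0000 0.0000
    outer loop
      vertex 0.00 0.00 0.00
      vertex 16.00 0.00 24.00
      vertex 0.00 0.00 24.00
    endloop
  endfacet
  facet normal 1.0000 0.0000 0.0000
    outer loop
      vertex 16.00 0.00 0.00
      vertex 16.00 4.00 0.00
      vertex 16.00 4.00 24.00
    endloop
  endfacet
  facet normal 1.0000 0.0000 0.0000
    outer loop
      vertex 16.00 0.00 0.00
      vertex 16.00 4.00 24.00
      vertex 16.00 0.00 24.00
    endloop
  endfacet
  facet normal 0.0000 1.0000 0.0000
    outer loop
      vertex 16.00 4.00 0.00
      vertex 5.00 4.00 0.00
      vertex 5.00 4.00 24.00
    endloop
  endfacet
  facet normal 0.0000 1.0000 0.0000
    outer loop
      vertex 16.00 4.00 0.00
      vertex 5.00 4.00 24.00
      vertex 16.00 4.00 24.00
    endloop
  endfacet
  facet normal 1.0000 0.0000 0.0000
    outer loop
      vertex 5.00 4.00 0.00
      vertex 5.00 22.00 0.00
      vertex 5.00 22.00 24.00
    endloop
  endfacet
  facet normal 1.0000 0.0000 0.0000
    outer loop
      vertex 5.00 4.00 0.00
      vertex 5.00 22.00 24.00
      vertex 5.00 4.00 24.00
    endloop
  endfacet
  facet normal 0.0000 1.0000 0.0000
    outer loop
      vertex 5.00 22.00 0.00
      vertex 0.00 22.00 0.00
      vertex 0.00 22.00 24.00
    endloop
  endfacet
  facet normal 0.0000 1.0000 0.0000
    outer loop
      vertex 5.00 22.00 0.00
      vertex 0.00 22.00 24.00
      vertex 5.00 22.00 24.00
    endloop
  endfacet
  facet normal -1.0000 0.0000 0.0000
    outer loop
      vertex 0.00 22.00 0.00
      vertex 0.00 0.00 0.00
      vertex 0.00 0.00 24.00
    endloop
  endfacet
  facet normal -1.0000 0.0000 0.0000
    outer loop
      vertex 0.00 22.00 0.00
      vertex 0.00 0.00 24.00
      vertex 0.00 22.00 24.00
    endloop
  endfacet
endsolid part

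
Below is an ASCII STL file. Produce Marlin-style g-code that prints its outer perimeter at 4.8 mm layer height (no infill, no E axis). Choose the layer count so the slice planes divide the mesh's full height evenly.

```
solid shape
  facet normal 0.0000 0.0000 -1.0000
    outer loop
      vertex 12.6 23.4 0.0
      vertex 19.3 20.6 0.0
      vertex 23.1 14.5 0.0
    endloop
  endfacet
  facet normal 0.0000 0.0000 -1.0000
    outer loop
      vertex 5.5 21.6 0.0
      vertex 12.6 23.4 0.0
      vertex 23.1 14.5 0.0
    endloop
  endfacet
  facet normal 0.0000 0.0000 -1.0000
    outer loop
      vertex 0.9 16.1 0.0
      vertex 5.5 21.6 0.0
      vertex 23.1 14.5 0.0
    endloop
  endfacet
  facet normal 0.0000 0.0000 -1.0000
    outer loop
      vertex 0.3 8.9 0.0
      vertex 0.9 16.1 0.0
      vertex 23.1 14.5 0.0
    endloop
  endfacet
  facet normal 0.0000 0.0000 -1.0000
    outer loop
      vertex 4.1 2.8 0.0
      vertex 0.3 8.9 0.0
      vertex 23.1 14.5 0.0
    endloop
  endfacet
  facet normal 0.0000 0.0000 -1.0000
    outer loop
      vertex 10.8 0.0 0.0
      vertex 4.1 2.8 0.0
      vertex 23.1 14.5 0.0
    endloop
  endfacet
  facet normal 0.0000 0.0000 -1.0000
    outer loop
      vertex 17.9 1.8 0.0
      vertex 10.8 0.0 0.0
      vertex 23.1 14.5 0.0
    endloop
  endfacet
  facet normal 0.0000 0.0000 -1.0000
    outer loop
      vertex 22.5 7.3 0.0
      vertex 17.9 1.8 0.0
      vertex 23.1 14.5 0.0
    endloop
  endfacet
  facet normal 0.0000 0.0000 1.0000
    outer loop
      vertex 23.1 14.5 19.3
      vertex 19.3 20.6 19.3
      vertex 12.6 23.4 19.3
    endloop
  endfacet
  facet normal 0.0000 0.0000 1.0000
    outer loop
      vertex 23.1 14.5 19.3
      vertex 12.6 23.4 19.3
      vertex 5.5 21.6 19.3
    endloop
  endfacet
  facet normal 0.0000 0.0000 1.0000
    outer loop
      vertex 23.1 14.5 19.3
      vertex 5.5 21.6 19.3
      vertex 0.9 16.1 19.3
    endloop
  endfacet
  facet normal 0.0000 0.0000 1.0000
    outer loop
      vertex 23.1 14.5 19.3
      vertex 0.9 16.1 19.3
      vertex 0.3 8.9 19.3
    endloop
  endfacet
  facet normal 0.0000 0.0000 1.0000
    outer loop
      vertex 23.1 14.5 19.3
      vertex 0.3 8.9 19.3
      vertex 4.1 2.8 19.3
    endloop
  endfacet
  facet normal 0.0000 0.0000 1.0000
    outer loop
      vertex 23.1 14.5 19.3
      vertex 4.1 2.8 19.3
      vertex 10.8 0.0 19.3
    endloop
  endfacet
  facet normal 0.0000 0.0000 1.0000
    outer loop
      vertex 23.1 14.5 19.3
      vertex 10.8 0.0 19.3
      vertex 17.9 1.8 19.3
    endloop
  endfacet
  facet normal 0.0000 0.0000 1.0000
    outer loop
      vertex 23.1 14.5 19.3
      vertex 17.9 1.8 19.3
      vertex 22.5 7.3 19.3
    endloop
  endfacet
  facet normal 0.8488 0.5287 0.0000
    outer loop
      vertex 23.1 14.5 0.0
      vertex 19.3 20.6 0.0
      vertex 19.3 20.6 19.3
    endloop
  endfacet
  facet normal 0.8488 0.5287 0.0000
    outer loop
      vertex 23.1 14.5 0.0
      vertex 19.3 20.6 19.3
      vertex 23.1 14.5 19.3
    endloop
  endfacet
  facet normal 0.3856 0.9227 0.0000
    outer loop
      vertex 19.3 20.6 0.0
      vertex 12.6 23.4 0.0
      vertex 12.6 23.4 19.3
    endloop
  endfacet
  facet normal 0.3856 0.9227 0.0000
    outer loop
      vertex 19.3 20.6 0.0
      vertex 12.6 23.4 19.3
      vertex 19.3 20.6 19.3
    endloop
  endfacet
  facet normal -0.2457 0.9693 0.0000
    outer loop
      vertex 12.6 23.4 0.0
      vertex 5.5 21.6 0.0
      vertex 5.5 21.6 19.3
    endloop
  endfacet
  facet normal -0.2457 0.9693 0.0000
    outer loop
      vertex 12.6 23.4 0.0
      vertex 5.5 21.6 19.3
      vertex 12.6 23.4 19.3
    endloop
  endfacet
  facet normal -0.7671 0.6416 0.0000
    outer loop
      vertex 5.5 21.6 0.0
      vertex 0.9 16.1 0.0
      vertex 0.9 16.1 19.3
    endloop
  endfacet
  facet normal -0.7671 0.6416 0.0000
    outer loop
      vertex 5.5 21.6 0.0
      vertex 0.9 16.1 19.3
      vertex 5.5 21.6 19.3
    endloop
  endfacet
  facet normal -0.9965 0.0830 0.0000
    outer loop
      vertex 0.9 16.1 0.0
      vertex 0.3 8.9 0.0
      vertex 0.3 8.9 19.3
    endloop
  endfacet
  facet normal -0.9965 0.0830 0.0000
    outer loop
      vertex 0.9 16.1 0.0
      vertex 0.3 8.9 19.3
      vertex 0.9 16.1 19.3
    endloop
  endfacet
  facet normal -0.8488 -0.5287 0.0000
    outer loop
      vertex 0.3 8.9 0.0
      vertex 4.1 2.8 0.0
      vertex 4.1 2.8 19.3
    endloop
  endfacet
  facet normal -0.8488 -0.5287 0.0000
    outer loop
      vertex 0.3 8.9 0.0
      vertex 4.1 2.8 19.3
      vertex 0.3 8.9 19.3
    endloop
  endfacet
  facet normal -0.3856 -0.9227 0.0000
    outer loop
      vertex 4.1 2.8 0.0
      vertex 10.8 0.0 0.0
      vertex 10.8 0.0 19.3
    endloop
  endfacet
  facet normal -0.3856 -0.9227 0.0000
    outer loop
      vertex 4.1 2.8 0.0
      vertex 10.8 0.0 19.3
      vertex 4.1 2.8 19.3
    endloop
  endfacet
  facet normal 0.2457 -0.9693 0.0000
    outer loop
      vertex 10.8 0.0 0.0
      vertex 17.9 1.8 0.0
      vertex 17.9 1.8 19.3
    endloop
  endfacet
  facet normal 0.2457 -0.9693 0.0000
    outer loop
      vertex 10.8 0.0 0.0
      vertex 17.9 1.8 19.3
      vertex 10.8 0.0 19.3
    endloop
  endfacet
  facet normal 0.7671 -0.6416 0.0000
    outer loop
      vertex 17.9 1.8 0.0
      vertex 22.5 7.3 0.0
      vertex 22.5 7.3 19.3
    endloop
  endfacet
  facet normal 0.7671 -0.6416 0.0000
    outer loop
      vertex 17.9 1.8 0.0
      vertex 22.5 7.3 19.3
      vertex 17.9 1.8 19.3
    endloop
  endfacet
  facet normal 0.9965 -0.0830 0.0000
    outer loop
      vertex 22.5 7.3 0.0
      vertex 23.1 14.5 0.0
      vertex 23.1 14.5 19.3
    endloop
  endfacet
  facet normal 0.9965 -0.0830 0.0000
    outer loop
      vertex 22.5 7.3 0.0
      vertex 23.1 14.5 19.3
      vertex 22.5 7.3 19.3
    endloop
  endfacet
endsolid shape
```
; perimeter-only toolpath
G21 ; units = mm
G90 ; absolute positioning
G28 ; home
; layer 1
G0 Z4.8
G0 X23.1 Y14.5
G1 X19.3 Y20.6
G1 X12.6 Y23.4
G1 X5.5 Y21.6
G1 X0.9 Y16.1
G1 X0.3 Y8.9
G1 X4.1 Y2.8
G1 X10.8 Y0.0
G1 X17.9 Y1.8
G1 X22.5 Y7.3
G1 X23.1 Y14.5
; layer 2
G0 Z9.7
G0 X23.1 Y14.5
G1 X19.3 Y20.6
G1 X12.6 Y23.4
G1 X5.5 Y21.6
G1 X0.9 Y16.1
G1 X0.3 Y8.9
G1 X4.1 Y2.8
G1 X10.8 Y0.0
G1 X17.9 Y1.8
G1 X22.5 Y7.3
G1 X23.1 Y14.5
; layer 3
G0 Z14.5
G0 X23.1 Y14.5
G1 X19.3 Y20.6
G1 X12.6 Y23.4
G1 X5.5 Y21.6
G1 X0.9 Y16.1
G1 X0.3 Y8.9
G1 X4.1 Y2.8
G1 X10.8 Y0.0
G1 X17.9 Y1.8
G1 X22.5 Y7.3
G1 X23.1 Y14.5
; layer 4
G0 Z19.3
G0 X23.1 Y14.5
G1 X19.3 Y20.6
G1 X12.6 Y23.4
G1 X5.5 Y21.6
G1 X0.9 Y16.1
G1 X0.3 Y8.9
G1 X4.1 Y2.8
G1 X10.8 Y0.0
G1 X17.9 Y1.8
G1 X22.5 Y7.3
G1 X23.1 Y14.5
M2 ; end

The solid is a regular 10-sided prism (a cylinder approximated with 10 flat sides), circumscribed radius ≈ 11.7 mm, height ≈ 19.3 mm. Slicing at Δz = 4.8 mm — 4 equal slices spanning the solid's height, so layer i sits at z = i·h/4 — gives 4 non-empty perimeters. Each is a 10-segment closed polygon; G0 lifts to the layer z and rapids to the start vertex, then G1 traces the edges.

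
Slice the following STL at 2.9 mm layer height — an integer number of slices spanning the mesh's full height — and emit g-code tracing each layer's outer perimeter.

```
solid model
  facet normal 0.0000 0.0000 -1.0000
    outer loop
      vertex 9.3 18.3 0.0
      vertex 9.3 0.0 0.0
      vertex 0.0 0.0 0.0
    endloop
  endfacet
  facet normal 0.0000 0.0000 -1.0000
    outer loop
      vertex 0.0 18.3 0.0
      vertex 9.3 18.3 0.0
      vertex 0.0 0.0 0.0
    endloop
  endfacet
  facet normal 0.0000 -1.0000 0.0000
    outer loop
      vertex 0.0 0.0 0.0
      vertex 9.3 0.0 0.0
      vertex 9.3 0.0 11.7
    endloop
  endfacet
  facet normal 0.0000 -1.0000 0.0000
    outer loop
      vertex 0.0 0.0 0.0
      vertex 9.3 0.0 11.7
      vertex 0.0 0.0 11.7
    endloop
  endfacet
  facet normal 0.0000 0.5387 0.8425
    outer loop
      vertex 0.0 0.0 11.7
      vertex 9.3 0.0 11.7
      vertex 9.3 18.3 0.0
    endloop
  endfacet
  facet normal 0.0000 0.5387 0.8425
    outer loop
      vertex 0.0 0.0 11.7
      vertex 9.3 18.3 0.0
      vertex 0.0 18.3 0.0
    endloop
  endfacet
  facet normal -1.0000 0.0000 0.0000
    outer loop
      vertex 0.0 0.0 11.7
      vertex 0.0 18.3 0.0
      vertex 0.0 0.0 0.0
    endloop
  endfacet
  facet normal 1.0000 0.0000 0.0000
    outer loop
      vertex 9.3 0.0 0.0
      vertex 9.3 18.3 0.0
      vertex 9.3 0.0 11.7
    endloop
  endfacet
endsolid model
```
; perimeter-only toolpath
G21 ; units = mm
G90 ; absolute positioning
G28 ; home
; layer 1
G0 Z2.9
G0 X0.0 Y0.0
G1 X9.3 Y0.0
G1 X9.3 Y13.7
G1 X0.0 Y13.7
G1 X0.0 Y0.0
; layer 2
G0 Z5.8
G0 X0.0 Y0.0
G1 X9.3 Y0.0
G1 X9.3 Y9.2
G1 X0.0 Y9.2
G1 X0.0 Y0.0
; layer 3
G0 Z8.8
G0 X0.0 Y0.0
G1 X9.3 Y0.0
G1 X9.3 Y4.6
G1 X0.0 Y4.6
G1 X0.0 Y0.0
M2 ; end

The solid is a wedge (ramp): 9.3 × 18.3 mm base, rising to 11.7 mm along the y=0 edge and sloping linearly to z=0 at y=18.3. Slicing at Δz = 2.9 mm — 4 equal slices spanning the solid's height, so layer i sits at z = i·h/4 — gives 3 non-empty perimeters. Each is a 4-segment closed polygon; G0 lifts to the layer z and rapids to the start vertex, then G1 traces the edges. The cross-section shrinks linearly with z (the slice at the apex is degenerate and omitted).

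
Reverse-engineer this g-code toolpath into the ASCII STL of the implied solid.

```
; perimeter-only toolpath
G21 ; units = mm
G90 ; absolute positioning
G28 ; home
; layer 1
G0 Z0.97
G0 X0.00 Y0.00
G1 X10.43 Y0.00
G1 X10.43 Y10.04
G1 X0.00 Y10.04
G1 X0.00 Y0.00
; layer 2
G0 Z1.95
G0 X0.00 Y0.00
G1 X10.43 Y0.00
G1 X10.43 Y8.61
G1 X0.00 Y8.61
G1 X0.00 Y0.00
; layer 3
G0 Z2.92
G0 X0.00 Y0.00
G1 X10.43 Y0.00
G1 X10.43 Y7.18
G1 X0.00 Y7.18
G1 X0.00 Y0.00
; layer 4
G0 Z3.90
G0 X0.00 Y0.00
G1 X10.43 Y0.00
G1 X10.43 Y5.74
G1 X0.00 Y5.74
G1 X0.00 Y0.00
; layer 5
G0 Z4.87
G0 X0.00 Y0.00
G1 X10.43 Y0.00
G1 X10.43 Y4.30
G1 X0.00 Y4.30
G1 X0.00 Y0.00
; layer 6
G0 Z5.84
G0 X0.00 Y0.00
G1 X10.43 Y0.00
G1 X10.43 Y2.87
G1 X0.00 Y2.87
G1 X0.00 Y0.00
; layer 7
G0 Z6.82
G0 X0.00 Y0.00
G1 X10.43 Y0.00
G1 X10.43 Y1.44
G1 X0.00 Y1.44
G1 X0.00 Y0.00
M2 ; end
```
solid part
  facet normal 0.0000 0.0000 -1.0000
    outer loop
      vertex 10.43 11.48 0.00
      vertex 10.43 0.00 0.00
      vertex 0.00 0.00 0.00
    endloop
  endfacet
  facet normal 0.0000 0.0000 -1.0000
    outer loop
      vertex 0.00 11.48 0.00
      vertex 10.43 11.48 0.00
      vertex 0.00 0.00 0.00
    endloop
  endfacet
  facet normal 0.0000 -1.0000 0.0000
    outer loop
      vertex 0.00 0.00 0.00
      vertex 10.43 0.00 0.00
      vertex 10.43 0.00 7.79
    endloop
  endfacet
  facet normal 0.0000 -1.0000 0.0000
    outer loop
      vertex 0.00 0.00 0.00
      vertex 10.43 0.00 7.79
      vertex 0.00 0.00 7.79
    endloop
  endfacet
  facet normal 0.0000 0.5615 0.8275
    outer loop
      vertex 0.00 0.00 7.79
      vertex 10.43 0.00 7.79
      vertex 10.43 11.48 0.00
    endloop
  endfacet
  facet normal 0.0000 0.5615 0.8275
    outer loop
      vertex 0.00 0.00 7.79
      vertex 10.43 11.48 0.00
      vertex 0.00 11.48 0.00
    endloop
  endfacet
  facet normal -1.0000 0.0000 0.0000
    outer loop
      vertex 0.00 0.00 7.79
      vertex 0.00 11.48 0.00
      vertex 0.00 0.00 0.00
    endloop
  endfacet
  facet normal 1.0000 0.0000 0.0000
    outer loop
      vertex 10.43 0.00 0.00
      vertex 10.43 11.48 0.00
      vertex 10.43 0.00 7.79
    endloop
  endfacet
endsolid part

The G0 Z moves step by Δz≈0.97 mm. The G1 loops shrink linearly with z, so the solid tapers from its base footprint up to z≈7.79. Closing with a flat bottom cap and the tapered top and triangulating gives 8 facets — a wedge (ramp): 10.4 × 11.5 mm base, rising to 7.79 mm along the y=0 edge and sloping linearly to z=0 at y=11.5.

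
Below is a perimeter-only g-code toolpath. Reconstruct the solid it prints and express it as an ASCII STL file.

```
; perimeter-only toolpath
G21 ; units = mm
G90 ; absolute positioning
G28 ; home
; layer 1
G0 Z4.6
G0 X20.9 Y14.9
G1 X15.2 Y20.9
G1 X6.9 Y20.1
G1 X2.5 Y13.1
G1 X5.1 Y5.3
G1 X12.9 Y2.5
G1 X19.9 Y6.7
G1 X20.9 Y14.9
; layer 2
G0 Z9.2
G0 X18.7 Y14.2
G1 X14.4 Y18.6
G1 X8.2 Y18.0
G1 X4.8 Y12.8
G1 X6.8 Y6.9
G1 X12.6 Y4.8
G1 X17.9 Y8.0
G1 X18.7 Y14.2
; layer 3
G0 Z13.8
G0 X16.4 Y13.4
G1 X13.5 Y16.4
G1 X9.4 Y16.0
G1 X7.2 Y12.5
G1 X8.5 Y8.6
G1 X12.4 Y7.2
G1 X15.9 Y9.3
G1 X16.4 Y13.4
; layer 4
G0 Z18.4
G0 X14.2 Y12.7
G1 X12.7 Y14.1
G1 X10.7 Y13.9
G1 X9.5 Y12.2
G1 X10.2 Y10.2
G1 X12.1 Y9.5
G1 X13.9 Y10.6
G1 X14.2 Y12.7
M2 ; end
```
solid part
  facet normal 0.0000 0.0000 -1.0000
    outer loop
      vertex 5.7 22.1 0.0
      vertex 16.0 23.1 0.0
      vertex 23.2 15.7 0.0
    endloop
  endfacet
  facet normal 0.0000 0.0000 -1.0000
    outer loop
      vertex 0.1 13.4 0.0
      vertex 5.7 22.1 0.0
      vertex 23.2 15.7 0.0
    endloop
  endfacet
  facet normal 0.0000 0.0000 -1.0000
    outer loop
      vertex 3.4 3.6 0.0
      vertex 0.1 13.4 0.0
      vertex 23.2 15.7 0.0
    endloop
  endfacet
  facet normal 0.0000 0.0000 -1.0000
    outer loop
      vertex 13.1 0.1 0.0
      vertex 3.4 3.6 0.0
      vertex 23.2 15.7 0.0
    endloop
  endfacet
  facet normal 0.0000 0.0000 -1.0000
    outer loop
      vertex 21.9 5.4 0.0
      vertex 13.1 0.1 0.0
      vertex 23.2 15.7 0.0
    endloop
  endfacet
  facet normal 0.6493 0.6318 0.4234
    outer loop
      vertex 23.2 15.7 0.0
      vertex 16.0 23.1 0.0
      vertex 11.9 11.9 23.0
    endloop
  endfacet
  facet normal -0.0875 0.9017 0.4235
    outer loop
      vertex 16.0 23.1 0.0
      vertex 5.7 22.1 0.0
      vertex 11.9 11.9 23.0
    endloop
  endfacet
  facet normal -0.7620 0.4905 0.4229
    outer loop
      vertex 5.7 22.1 0.0
      vertex 0.1 13.4 0.0
      vertex 11.9 11.9 23.0
    endloop
  endfacet
  facet normal -0.8592 -0.2893 0.4219
    outer loop
      vertex 0.1 13.4 0.0
      vertex 3.4 3.6 0.0
      vertex 11.9 11.9 23.0
    endloop
  endfacet
  facet normal -0.3078 -0.8530 0.4216
    outer loop
      vertex 3.4 3.6 0.0
      vertex 13.1 0.1 0.0
      vertex 11.9 11.9 23.0
    endloop
  endfacet
  facet normal 0.4676 -0.7763 0.4227
    outer loop
      vertex 13.1 0.1 0.0
      vertex 21.9 5.4 0.0
      vertex 11.9 11.9 23.0
    endloop
  endfacet
  facet normal 0.8990 -0.1135 0.4229
    outer loop
      vertex 21.9 5.4 0.0
      vertex 23.2 15.7 0.0
      vertex 11.9 11.9 23.0
    endloop
  endfacet
endsolid part

The G0 Z moves step by Δz≈4.6 mm. The G1 loops shrink linearly with z, so the solid tapers from its base footprint up to z≈23. Closing with a flat bottom cap and the tapered top and triangulating gives 12 facets — a regular 7-sided pyramid, base circumscribed radius ≈ 11.9 mm, apex at z ≈ 23 mm.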